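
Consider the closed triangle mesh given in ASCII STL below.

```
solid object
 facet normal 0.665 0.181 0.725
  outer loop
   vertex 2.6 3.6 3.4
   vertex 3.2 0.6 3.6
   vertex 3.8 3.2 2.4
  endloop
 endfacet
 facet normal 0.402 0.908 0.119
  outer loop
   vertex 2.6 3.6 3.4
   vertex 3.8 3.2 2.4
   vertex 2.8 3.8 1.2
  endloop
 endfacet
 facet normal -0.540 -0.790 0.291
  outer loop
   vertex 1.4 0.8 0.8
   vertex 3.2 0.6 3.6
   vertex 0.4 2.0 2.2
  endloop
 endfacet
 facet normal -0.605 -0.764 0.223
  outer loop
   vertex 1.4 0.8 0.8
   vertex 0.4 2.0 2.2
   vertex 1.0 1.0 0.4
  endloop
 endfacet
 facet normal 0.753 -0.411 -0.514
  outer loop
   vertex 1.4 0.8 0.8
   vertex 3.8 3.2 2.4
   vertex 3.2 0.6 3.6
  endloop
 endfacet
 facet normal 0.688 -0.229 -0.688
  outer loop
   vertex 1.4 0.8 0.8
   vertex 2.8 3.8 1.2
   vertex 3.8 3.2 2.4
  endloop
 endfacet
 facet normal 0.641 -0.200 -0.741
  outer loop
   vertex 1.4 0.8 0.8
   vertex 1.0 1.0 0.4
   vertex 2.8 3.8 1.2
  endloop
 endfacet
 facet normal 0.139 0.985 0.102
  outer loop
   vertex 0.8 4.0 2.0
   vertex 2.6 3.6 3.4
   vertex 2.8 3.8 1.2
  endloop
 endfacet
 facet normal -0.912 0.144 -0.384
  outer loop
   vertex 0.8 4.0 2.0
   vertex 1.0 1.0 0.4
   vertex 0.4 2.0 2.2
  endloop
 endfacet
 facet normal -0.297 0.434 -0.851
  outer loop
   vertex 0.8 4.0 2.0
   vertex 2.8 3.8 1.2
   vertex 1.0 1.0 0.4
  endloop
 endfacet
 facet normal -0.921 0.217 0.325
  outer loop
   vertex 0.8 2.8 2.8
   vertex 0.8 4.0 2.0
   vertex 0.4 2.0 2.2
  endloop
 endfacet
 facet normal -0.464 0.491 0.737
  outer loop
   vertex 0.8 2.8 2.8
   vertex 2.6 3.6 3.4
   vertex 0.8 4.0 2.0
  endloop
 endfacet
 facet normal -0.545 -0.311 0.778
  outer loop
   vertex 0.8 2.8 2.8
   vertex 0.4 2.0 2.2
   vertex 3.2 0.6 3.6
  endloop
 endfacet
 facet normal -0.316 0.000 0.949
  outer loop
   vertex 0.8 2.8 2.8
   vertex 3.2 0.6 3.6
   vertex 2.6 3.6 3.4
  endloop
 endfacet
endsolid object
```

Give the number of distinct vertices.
9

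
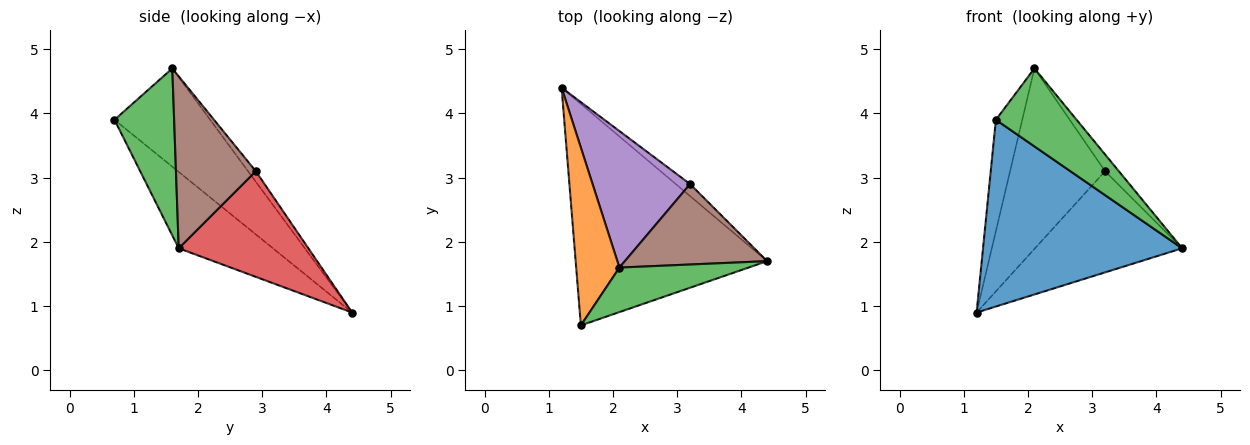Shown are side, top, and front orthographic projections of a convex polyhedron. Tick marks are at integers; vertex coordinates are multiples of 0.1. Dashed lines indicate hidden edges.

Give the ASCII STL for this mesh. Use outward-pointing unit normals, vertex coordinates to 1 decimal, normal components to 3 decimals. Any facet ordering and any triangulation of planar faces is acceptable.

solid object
 facet normal -0.292 -0.617 -0.731
  outer loop
   vertex 1.5 0.7 3.9
   vertex 1.2 4.4 0.9
   vertex 4.4 1.7 1.9
  endloop
 endfacet
 facet normal -0.888 0.245 0.390
  outer loop
   vertex 2.1 1.6 4.7
   vertex 1.2 4.4 0.9
   vertex 1.5 0.7 3.9
  endloop
 endfacet
 facet normal 0.540 -0.731 0.417
  outer loop
   vertex 2.1 1.6 4.7
   vertex 1.5 0.7 3.9
   vertex 4.4 1.7 1.9
  endloop
 endfacet
 facet normal 0.658 0.747 -0.089
  outer loop
   vertex 3.2 2.9 3.1
   vertex 4.4 1.7 1.9
   vertex 1.2 4.4 0.9
  endloop
 endfacet
 facet normal -0.065 0.796 0.602
  outer loop
   vertex 3.2 2.9 3.1
   vertex 1.2 4.4 0.9
   vertex 2.1 1.6 4.7
  endloop
 endfacet
 facet normal 0.764 0.132 0.632
  outer loop
   vertex 3.2 2.9 3.1
   vertex 2.1 1.6 4.7
   vertex 4.4 1.7 1.9
  endloop
 endfacet
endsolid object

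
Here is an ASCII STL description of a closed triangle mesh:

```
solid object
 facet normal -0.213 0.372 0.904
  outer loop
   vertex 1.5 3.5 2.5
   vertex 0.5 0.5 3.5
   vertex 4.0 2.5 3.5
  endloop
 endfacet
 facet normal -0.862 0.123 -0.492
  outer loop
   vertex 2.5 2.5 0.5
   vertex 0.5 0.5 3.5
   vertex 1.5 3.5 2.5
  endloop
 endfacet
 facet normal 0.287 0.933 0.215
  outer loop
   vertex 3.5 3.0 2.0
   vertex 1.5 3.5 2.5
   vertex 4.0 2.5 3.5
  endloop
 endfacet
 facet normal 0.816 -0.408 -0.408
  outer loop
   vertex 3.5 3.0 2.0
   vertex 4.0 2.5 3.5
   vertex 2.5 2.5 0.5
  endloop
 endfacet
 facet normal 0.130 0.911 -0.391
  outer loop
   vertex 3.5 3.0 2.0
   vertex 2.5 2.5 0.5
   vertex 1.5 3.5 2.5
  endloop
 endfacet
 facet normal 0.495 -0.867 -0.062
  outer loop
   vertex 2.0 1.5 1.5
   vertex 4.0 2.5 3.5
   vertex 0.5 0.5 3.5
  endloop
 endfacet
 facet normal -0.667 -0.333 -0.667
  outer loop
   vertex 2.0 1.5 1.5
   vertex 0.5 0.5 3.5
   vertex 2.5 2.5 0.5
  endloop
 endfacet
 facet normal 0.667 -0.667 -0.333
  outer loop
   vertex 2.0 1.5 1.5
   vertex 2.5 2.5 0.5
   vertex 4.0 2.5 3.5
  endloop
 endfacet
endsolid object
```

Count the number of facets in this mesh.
8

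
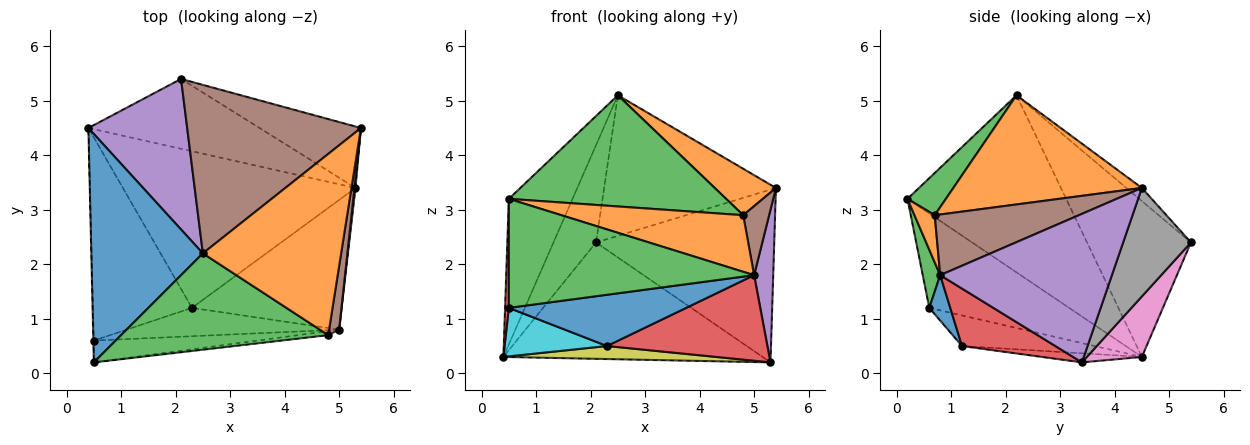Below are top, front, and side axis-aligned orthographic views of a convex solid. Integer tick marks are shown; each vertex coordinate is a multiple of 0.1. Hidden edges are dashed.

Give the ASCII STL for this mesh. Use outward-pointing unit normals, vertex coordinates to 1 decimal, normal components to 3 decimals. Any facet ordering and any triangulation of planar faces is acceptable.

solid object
 facet normal -0.801 0.322 0.505
  outer loop
   vertex 2.5 2.2 5.1
   vertex 0.4 4.5 0.3
   vertex 0.5 0.2 3.2
  endloop
 endfacet
 facet normal 0.607 -0.197 0.769
  outer loop
   vertex 2.5 2.2 5.1
   vertex 4.8 0.7 2.9
   vertex 5.4 4.5 3.4
  endloop
 endfacet
 facet normal 0.132 -0.749 0.649
  outer loop
   vertex 2.5 2.2 5.1
   vertex 0.5 0.2 3.2
   vertex 4.8 0.7 2.9
  endloop
 endfacet
 facet normal -1.000 -0.027 -0.005
  outer loop
   vertex 0.5 0.6 1.2
   vertex 0.5 0.2 3.2
   vertex 0.4 4.5 0.3
  endloop
 endfacet
 facet normal -0.798 0.327 0.506
  outer loop
   vertex 2.1 5.4 2.4
   vertex 0.4 4.5 0.3
   vertex 2.5 2.2 5.1
  endloop
 endfacet
 facet normal -0.058 0.640 0.767
  outer loop
   vertex 2.1 5.4 2.4
   vertex 2.5 2.2 5.1
   vertex 5.4 4.5 3.4
  endloop
 endfacet
 facet normal 0.179 0.843 -0.506
  outer loop
   vertex 2.1 5.4 2.4
   vertex 5.3 3.4 0.2
   vertex 0.4 4.5 0.3
  endloop
 endfacet
 facet normal 0.337 0.887 -0.315
  outer loop
   vertex 2.1 5.4 2.4
   vertex 5.4 4.5 3.4
   vertex 5.3 3.4 0.2
  endloop
 endfacet
 facet normal -0.039 -0.083 -0.996
  outer loop
   vertex 2.3 1.2 0.5
   vertex 0.4 4.5 0.3
   vertex 5.3 3.4 0.2
  endloop
 endfacet
 facet normal -0.288 -0.222 -0.931
  outer loop
   vertex 2.3 1.2 0.5
   vertex 0.5 0.6 1.2
   vertex 0.4 4.5 0.3
  endloop
 endfacet
 facet normal 0.103 -0.870 -0.481
  outer loop
   vertex 5.0 0.8 1.8
   vertex 0.5 0.6 1.2
   vertex 2.3 1.2 0.5
  endloop
 endfacet
 facet normal 0.110 -0.991 -0.070
  outer loop
   vertex 5.0 0.8 1.8
   vertex 4.8 0.7 2.9
   vertex 0.5 0.2 3.2
  endloop
 endfacet
 facet normal 0.070 -0.978 -0.196
  outer loop
   vertex 5.0 0.8 1.8
   vertex 0.5 0.2 3.2
   vertex 0.5 0.6 1.2
  endloop
 endfacet
 facet normal 0.305 -0.524 -0.795
  outer loop
   vertex 5.0 0.8 1.8
   vertex 2.3 1.2 0.5
   vertex 5.3 3.4 0.2
  endloop
 endfacet
 facet normal 0.994 -0.110 0.007
  outer loop
   vertex 5.0 0.8 1.8
   vertex 5.3 3.4 0.2
   vertex 5.4 4.5 3.4
  endloop
 endfacet
 facet normal 0.971 -0.175 0.161
  outer loop
   vertex 5.0 0.8 1.8
   vertex 5.4 4.5 3.4
   vertex 4.8 0.7 2.9
  endloop
 endfacet
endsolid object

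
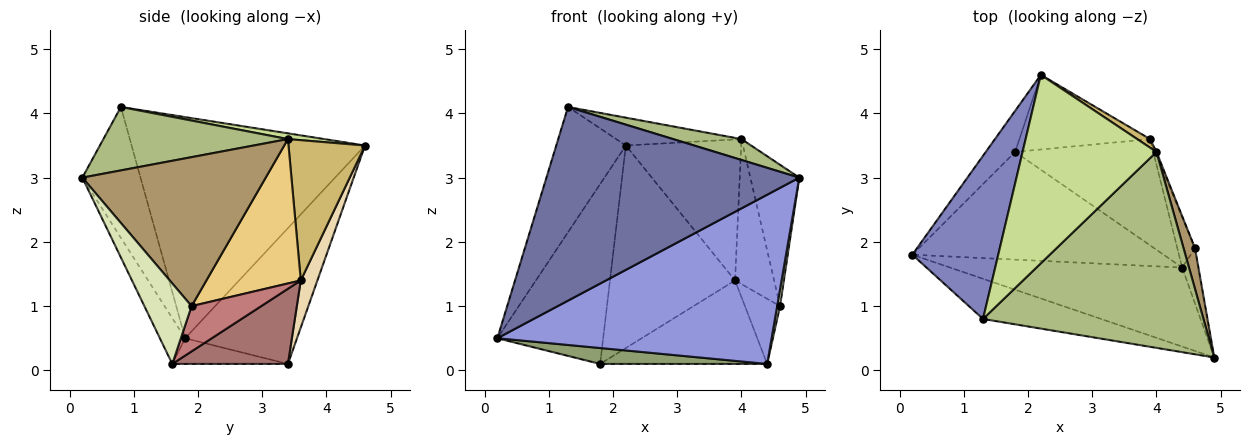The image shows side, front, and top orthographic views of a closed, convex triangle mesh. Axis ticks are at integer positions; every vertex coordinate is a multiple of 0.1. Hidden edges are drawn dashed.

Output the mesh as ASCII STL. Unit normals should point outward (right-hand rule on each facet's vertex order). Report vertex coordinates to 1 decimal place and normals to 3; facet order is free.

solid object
 facet normal -0.220 -0.955 -0.198
  outer loop
   vertex 1.3 0.8 4.1
   vertex 0.2 1.8 0.5
   vertex 4.9 0.2 3.0
  endloop
 endfacet
 facet normal -0.898 0.268 0.349
  outer loop
   vertex 1.3 0.8 4.1
   vertex 2.2 4.6 3.5
   vertex 0.2 1.8 0.5
  endloop
 endfacet
 facet normal -0.083 -0.903 -0.422
  outer loop
   vertex 4.4 1.6 0.1
   vertex 4.9 0.2 3.0
   vertex 0.2 1.8 0.5
  endloop
 endfacet
 facet normal -0.718 0.679 -0.155
  outer loop
   vertex 1.8 3.4 0.1
   vertex 0.2 1.8 0.5
   vertex 2.2 4.6 3.5
  endloop
 endfacet
 facet normal -0.101 -0.145 -0.984
  outer loop
   vertex 1.8 3.4 0.1
   vertex 4.4 1.6 0.1
   vertex 0.2 1.8 0.5
  endloop
 endfacet
 facet normal 0.275 -0.102 0.956
  outer loop
   vertex 4.0 3.4 3.6
   vertex 1.3 0.8 4.1
   vertex 4.9 0.2 3.0
  endloop
 endfacet
 facet normal 0.042 0.146 0.988
  outer loop
   vertex 4.0 3.4 3.6
   vertex 2.2 4.6 3.5
   vertex 1.3 0.8 4.1
  endloop
 endfacet
 facet normal 0.978 -0.060 -0.198
  outer loop
   vertex 4.6 1.9 1.0
   vertex 4.9 0.2 3.0
   vertex 4.4 1.6 0.1
  endloop
 endfacet
 facet normal 0.964 0.257 0.074
  outer loop
   vertex 4.6 1.9 1.0
   vertex 4.0 3.4 3.6
   vertex 4.9 0.2 3.0
  endloop
 endfacet
 facet normal 0.552 0.832 0.051
  outer loop
   vertex 3.9 3.6 1.4
   vertex 2.2 4.6 3.5
   vertex 4.0 3.4 3.6
  endloop
 endfacet
 facet normal 0.924 0.382 -0.007
  outer loop
   vertex 3.9 3.6 1.4
   vertex 4.0 3.4 3.6
   vertex 4.6 1.9 1.0
  endloop
 endfacet
 facet normal 0.124 0.931 -0.343
  outer loop
   vertex 3.9 3.6 1.4
   vertex 1.8 3.4 0.1
   vertex 2.2 4.6 3.5
  endloop
 endfacet
 facet normal 0.393 0.568 -0.723
  outer loop
   vertex 3.9 3.6 1.4
   vertex 4.4 1.6 0.1
   vertex 1.8 3.4 0.1
  endloop
 endfacet
 facet normal 0.843 0.425 -0.329
  outer loop
   vertex 3.9 3.6 1.4
   vertex 4.6 1.9 1.0
   vertex 4.4 1.6 0.1
  endloop
 endfacet
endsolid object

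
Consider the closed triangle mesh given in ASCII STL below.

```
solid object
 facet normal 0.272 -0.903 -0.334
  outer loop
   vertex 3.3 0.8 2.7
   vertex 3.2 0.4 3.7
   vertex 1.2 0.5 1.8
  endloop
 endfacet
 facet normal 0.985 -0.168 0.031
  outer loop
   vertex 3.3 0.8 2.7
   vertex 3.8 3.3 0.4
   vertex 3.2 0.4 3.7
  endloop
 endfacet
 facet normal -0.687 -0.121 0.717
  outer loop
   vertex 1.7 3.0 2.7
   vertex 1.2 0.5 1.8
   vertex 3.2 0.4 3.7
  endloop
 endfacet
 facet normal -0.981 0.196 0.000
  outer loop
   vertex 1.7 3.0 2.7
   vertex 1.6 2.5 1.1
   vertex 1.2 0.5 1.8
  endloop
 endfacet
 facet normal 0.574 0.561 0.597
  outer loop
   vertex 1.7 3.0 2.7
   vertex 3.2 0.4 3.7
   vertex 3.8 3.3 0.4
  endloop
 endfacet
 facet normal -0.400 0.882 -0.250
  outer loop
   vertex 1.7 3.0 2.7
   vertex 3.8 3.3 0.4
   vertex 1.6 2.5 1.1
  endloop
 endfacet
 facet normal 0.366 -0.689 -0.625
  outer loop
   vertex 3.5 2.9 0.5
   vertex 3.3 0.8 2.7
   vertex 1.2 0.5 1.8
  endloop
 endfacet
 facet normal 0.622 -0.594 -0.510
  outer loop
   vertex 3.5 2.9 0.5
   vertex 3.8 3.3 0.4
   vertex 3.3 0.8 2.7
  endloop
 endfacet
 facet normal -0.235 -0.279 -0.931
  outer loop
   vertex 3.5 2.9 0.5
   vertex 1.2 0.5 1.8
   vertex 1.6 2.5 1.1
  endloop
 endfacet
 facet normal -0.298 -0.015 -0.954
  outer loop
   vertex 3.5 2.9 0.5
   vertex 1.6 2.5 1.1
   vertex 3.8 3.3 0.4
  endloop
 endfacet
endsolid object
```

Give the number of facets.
10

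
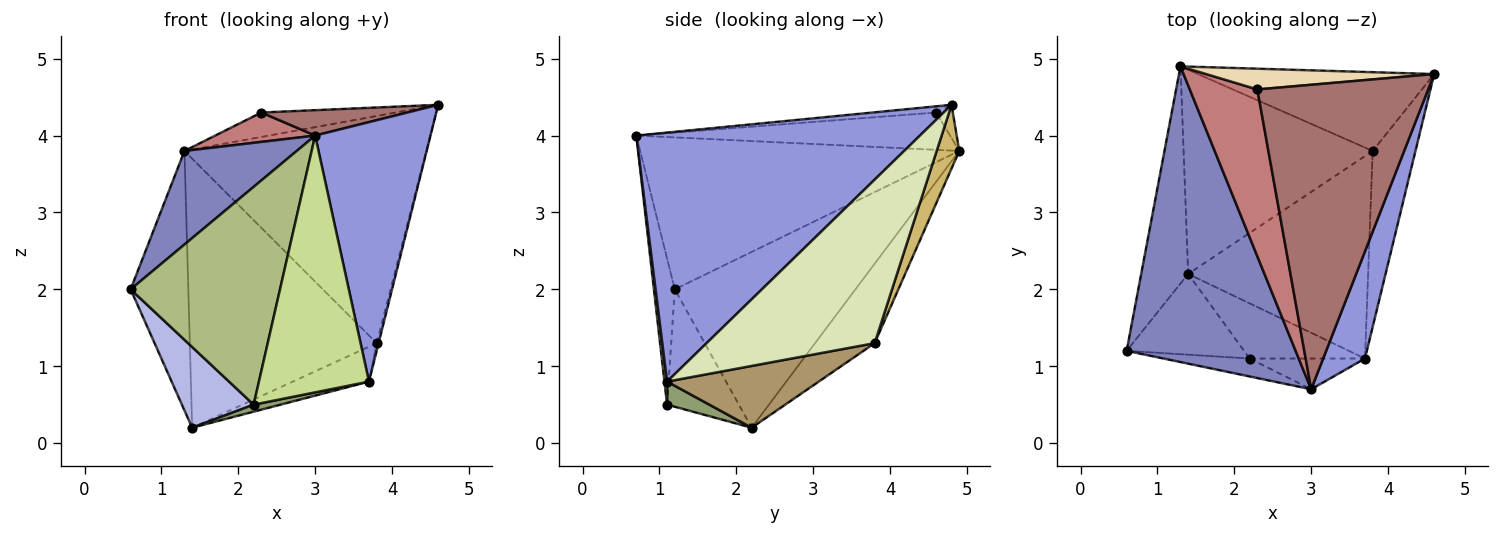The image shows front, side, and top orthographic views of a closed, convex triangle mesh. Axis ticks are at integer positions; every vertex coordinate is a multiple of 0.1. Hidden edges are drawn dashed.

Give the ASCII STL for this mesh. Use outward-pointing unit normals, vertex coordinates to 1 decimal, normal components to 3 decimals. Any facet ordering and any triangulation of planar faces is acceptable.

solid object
 facet normal -0.923 0.295 -0.247
  outer loop
   vertex 1.4 2.2 0.2
   vertex 0.6 1.2 2.0
   vertex 1.3 4.9 3.8
  endloop
 endfacet
 facet normal -0.651 -0.229 0.724
  outer loop
   vertex 3.0 0.7 4.0
   vertex 1.3 4.9 3.8
   vertex 0.6 1.2 2.0
  endloop
 endfacet
 facet normal 0.915 -0.372 0.154
  outer loop
   vertex 3.0 0.7 4.0
   vertex 3.7 1.1 0.8
   vertex 4.6 4.8 4.4
  endloop
 endfacet
 facet normal -0.577 -0.577 -0.577
  outer loop
   vertex 2.2 1.1 0.5
   vertex 0.6 1.2 2.0
   vertex 1.4 2.2 0.2
  endloop
 endfacet
 facet normal 0.195 -0.124 -0.973
  outer loop
   vertex 2.2 1.1 0.5
   vertex 1.4 2.2 0.2
   vertex 3.7 1.1 0.8
  endloop
 endfacet
 facet normal -0.138 -0.987 -0.081
  outer loop
   vertex 2.2 1.1 0.5
   vertex 3.0 0.7 4.0
   vertex 0.6 1.2 2.0
  endloop
 endfacet
 facet normal 0.024 -0.993 -0.119
  outer loop
   vertex 2.2 1.1 0.5
   vertex 3.7 1.1 0.8
   vertex 3.0 0.7 4.0
  endloop
 endfacet
 facet normal 0.967 0.011 -0.253
  outer loop
   vertex 3.8 3.8 1.3
   vertex 4.6 4.8 4.4
   vertex 3.7 1.1 0.8
  endloop
 endfacet
 facet normal 0.321 0.161 -0.933
  outer loop
   vertex 3.8 3.8 1.3
   vertex 3.7 1.1 0.8
   vertex 1.4 2.2 0.2
  endloop
 endfacet
 facet normal 0.088 0.941 -0.326
  outer loop
   vertex 3.8 3.8 1.3
   vertex 1.3 4.9 3.8
   vertex 4.6 4.8 4.4
  endloop
 endfacet
 facet normal -0.246 0.772 -0.586
  outer loop
   vertex 3.8 3.8 1.3
   vertex 1.4 2.2 0.2
   vertex 1.3 4.9 3.8
  endloop
 endfacet
 facet normal -0.094 0.759 0.644
  outer loop
   vertex 2.3 4.6 4.3
   vertex 4.6 4.8 4.4
   vertex 1.3 4.9 3.8
  endloop
 endfacet
 facet normal -0.036 -0.083 0.996
  outer loop
   vertex 2.3 4.6 4.3
   vertex 3.0 0.7 4.0
   vertex 4.6 4.8 4.4
  endloop
 endfacet
 facet normal -0.478 -0.152 0.865
  outer loop
   vertex 2.3 4.6 4.3
   vertex 1.3 4.9 3.8
   vertex 3.0 0.7 4.0
  endloop
 endfacet
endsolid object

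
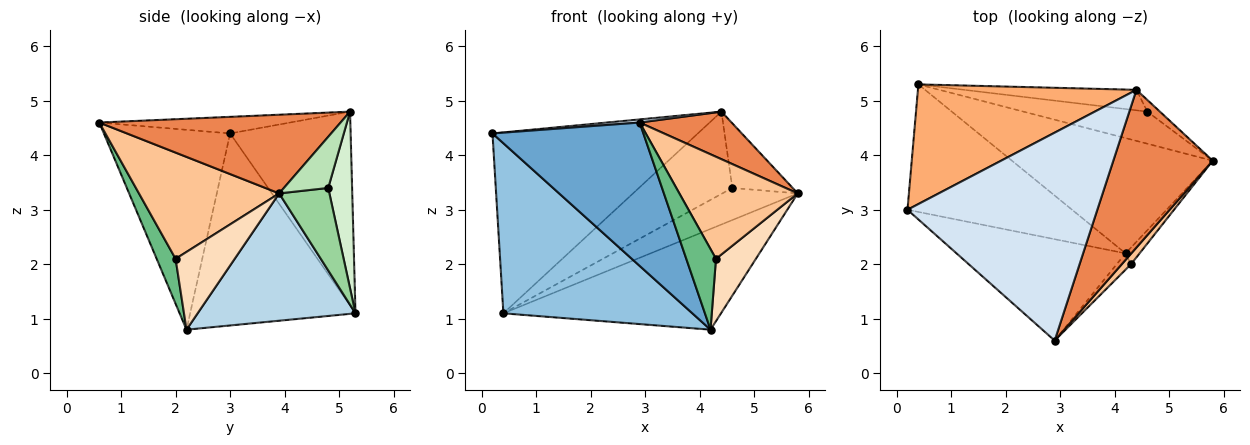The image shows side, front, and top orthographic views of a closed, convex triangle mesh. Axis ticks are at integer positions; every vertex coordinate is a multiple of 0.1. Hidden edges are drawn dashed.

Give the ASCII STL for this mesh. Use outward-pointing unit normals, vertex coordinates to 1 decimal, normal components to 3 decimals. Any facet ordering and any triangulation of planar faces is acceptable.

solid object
 facet normal -0.564 -0.674 -0.477
  outer loop
   vertex 4.2 2.2 0.8
   vertex 2.9 0.6 4.6
   vertex 0.2 3.0 4.4
  endloop
 endfacet
 facet normal -0.573 -0.655 -0.492
  outer loop
   vertex 0.4 5.3 1.1
   vertex 4.2 2.2 0.8
   vertex 0.2 3.0 4.4
  endloop
 endfacet
 facet normal 0.431 0.594 -0.680
  outer loop
   vertex 0.4 5.3 1.1
   vertex 5.8 3.9 3.3
   vertex 4.2 2.2 0.8
  endloop
 endfacet
 facet normal -0.087 -0.015 0.996
  outer loop
   vertex 4.4 5.2 4.8
   vertex 0.2 3.0 4.4
   vertex 2.9 0.6 4.6
  endloop
 endfacet
 facet normal 0.604 -0.230 0.763
  outer loop
   vertex 4.4 5.2 4.8
   vertex 2.9 0.6 4.6
   vertex 5.8 3.9 3.3
  endloop
 endfacet
 facet normal -0.440 0.749 0.495
  outer loop
   vertex 4.4 5.2 4.8
   vertex 0.4 5.3 1.1
   vertex 0.2 3.0 4.4
  endloop
 endfacet
 facet normal 0.762 -0.644 0.066
  outer loop
   vertex 4.3 2.0 2.1
   vertex 5.8 3.9 3.3
   vertex 2.9 0.6 4.6
  endloop
 endfacet
 facet normal 0.820 -0.553 -0.148
  outer loop
   vertex 4.3 2.0 2.1
   vertex 4.2 2.2 0.8
   vertex 5.8 3.9 3.3
  endloop
 endfacet
 facet normal 0.530 -0.831 -0.169
  outer loop
   vertex 4.3 2.0 2.1
   vertex 2.9 0.6 4.6
   vertex 4.2 2.2 0.8
  endloop
 endfacet
 facet normal 0.426 0.640 -0.640
  outer loop
   vertex 4.6 4.8 3.4
   vertex 5.8 3.9 3.3
   vertex 0.4 5.3 1.1
  endloop
 endfacet
 facet normal 0.586 0.797 -0.144
  outer loop
   vertex 4.6 4.8 3.4
   vertex 4.4 5.2 4.8
   vertex 5.8 3.9 3.3
  endloop
 endfacet
 facet normal 0.241 0.942 -0.235
  outer loop
   vertex 4.6 4.8 3.4
   vertex 0.4 5.3 1.1
   vertex 4.4 5.2 4.8
  endloop
 endfacet
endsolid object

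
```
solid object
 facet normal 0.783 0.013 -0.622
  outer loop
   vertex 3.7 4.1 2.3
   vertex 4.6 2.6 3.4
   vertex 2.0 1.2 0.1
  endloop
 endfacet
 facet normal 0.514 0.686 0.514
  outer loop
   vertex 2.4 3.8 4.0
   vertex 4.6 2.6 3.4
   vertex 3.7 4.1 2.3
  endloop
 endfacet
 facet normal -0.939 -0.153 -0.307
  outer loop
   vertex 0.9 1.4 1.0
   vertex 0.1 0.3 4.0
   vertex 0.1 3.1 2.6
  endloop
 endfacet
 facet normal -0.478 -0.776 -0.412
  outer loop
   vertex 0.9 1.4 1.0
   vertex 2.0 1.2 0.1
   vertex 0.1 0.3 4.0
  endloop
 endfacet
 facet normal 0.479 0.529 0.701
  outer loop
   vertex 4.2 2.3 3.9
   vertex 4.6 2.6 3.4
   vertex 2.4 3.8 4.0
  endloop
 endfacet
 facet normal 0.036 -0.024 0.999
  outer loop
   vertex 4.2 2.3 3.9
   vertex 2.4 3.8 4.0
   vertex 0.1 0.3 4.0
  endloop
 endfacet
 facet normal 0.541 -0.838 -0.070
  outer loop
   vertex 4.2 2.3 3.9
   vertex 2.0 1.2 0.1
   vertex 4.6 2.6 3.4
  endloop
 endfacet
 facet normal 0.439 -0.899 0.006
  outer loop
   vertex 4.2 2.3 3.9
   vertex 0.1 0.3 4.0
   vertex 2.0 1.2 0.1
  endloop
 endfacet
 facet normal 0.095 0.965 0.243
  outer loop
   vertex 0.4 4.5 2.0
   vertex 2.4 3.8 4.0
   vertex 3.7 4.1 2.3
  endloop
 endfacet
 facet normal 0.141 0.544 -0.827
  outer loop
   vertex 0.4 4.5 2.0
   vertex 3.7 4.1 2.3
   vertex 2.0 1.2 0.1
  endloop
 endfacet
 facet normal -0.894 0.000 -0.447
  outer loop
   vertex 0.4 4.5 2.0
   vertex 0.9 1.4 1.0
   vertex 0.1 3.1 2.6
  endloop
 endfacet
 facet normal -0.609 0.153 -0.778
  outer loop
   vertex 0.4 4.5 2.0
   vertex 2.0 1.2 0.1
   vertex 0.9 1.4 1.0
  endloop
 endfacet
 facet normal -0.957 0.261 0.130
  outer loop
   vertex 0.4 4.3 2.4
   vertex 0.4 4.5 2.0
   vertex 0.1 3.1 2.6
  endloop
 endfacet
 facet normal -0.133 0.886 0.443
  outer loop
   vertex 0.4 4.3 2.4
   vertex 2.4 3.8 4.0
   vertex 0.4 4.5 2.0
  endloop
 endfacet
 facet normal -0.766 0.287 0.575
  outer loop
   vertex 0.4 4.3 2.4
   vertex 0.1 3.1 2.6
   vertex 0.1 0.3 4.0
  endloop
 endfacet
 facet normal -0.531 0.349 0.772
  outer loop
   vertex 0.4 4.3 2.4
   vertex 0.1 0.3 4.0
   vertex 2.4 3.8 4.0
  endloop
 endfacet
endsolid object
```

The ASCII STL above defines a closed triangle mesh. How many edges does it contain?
24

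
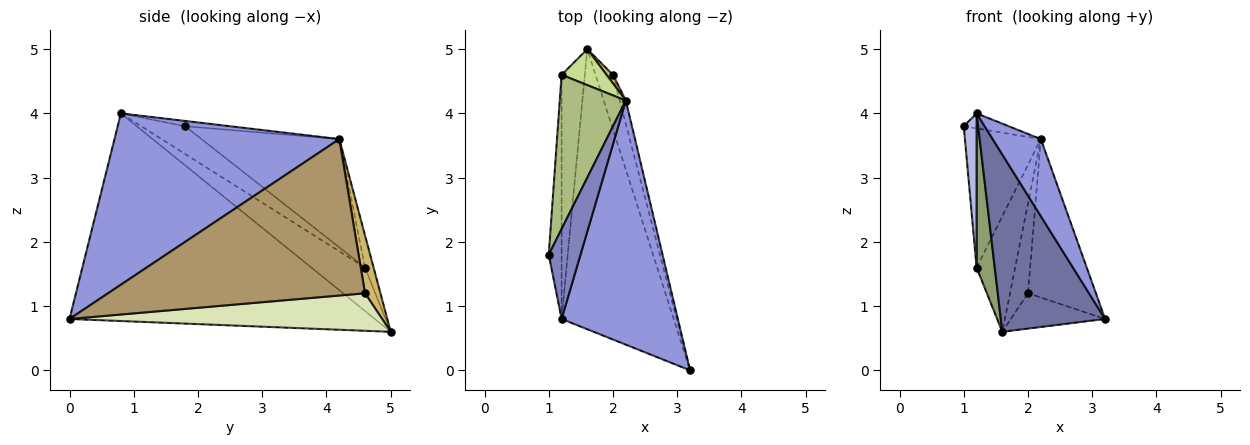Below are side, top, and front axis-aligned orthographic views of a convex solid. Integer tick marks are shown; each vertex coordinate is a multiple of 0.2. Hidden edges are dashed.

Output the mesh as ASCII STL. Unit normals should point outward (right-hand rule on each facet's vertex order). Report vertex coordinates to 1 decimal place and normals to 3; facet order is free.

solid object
 facet normal -0.843 -0.288 -0.455
  outer loop
   vertex 1.2 0.8 4.0
   vertex 1.6 5.0 0.6
   vertex 3.2 0.0 0.8
  endloop
 endfacet
 facet normal -0.162 0.162 0.973
  outer loop
   vertex 2.2 4.2 3.6
   vertex 1.0 1.8 3.8
   vertex 1.2 0.8 4.0
  endloop
 endfacet
 facet normal 0.815 -0.175 0.553
  outer loop
   vertex 2.2 4.2 3.6
   vertex 1.2 0.8 4.0
   vertex 3.2 0.0 0.8
  endloop
 endfacet
 facet normal -0.877 -0.257 -0.406
  outer loop
   vertex 1.2 4.6 1.6
   vertex 1.2 0.8 4.0
   vertex 1.0 1.8 3.8
  endloop
 endfacet
 facet normal -0.845 -0.286 -0.452
  outer loop
   vertex 1.2 4.6 1.6
   vertex 1.6 5.0 0.6
   vertex 1.2 0.8 4.0
  endloop
 endfacet
 facet normal -0.772 0.426 0.471
  outer loop
   vertex 1.2 4.6 1.6
   vertex 1.0 1.8 3.8
   vertex 2.2 4.2 3.6
  endloop
 endfacet
 facet normal -0.208 0.934 0.291
  outer loop
   vertex 1.2 4.6 1.6
   vertex 2.2 4.2 3.6
   vertex 1.6 5.0 0.6
  endloop
 endfacet
 facet normal 0.874 0.264 -0.407
  outer loop
   vertex 2.0 4.6 1.2
   vertex 3.2 0.0 0.8
   vertex 1.6 5.0 0.6
  endloop
 endfacet
 facet normal 0.966 0.255 -0.038
  outer loop
   vertex 2.0 4.6 1.2
   vertex 2.2 4.2 3.6
   vertex 3.2 0.0 0.8
  endloop
 endfacet
 facet normal 0.649 0.757 0.072
  outer loop
   vertex 2.0 4.6 1.2
   vertex 1.6 5.0 0.6
   vertex 2.2 4.2 3.6
  endloop
 endfacet
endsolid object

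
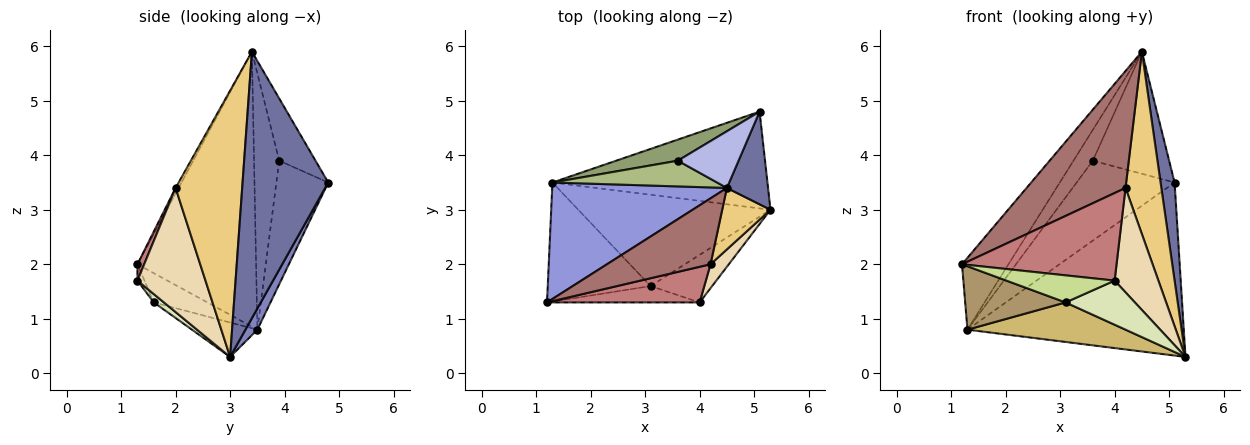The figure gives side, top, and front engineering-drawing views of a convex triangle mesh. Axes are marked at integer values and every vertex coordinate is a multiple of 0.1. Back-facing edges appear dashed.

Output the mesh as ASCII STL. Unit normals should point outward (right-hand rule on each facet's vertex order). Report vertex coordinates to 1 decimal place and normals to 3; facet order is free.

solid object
 facet normal 0.976 -0.160 0.151
  outer loop
   vertex 4.5 3.4 5.9
   vertex 5.3 3.0 0.3
   vertex 5.1 4.8 3.5
  endloop
 endfacet
 facet normal 0.048 0.872 -0.487
  outer loop
   vertex 1.3 3.5 0.8
   vertex 5.1 4.8 3.5
   vertex 5.3 3.0 0.3
  endloop
 endfacet
 facet normal -0.801 0.314 0.509
  outer loop
   vertex 1.3 3.5 0.8
   vertex 1.2 1.3 2.0
   vertex 4.5 3.4 5.9
  endloop
 endfacet
 facet normal -0.397 0.833 0.387
  outer loop
   vertex 3.6 3.9 3.9
   vertex 4.5 3.4 5.9
   vertex 5.1 4.8 3.5
  endloop
 endfacet
 facet normal -0.456 0.861 0.227
  outer loop
   vertex 3.6 3.9 3.9
   vertex 5.1 4.8 3.5
   vertex 1.3 3.5 0.8
  endloop
 endfacet
 facet normal -0.706 0.544 0.454
  outer loop
   vertex 3.6 3.9 3.9
   vertex 1.3 3.5 0.8
   vertex 4.5 3.4 5.9
  endloop
 endfacet
 facet normal -0.055 -0.855 -0.516
  outer loop
   vertex 3.1 1.6 1.3
   vertex 4.0 1.3 1.7
   vertex 1.2 1.3 2.0
  endloop
 endfacet
 facet normal 0.099 -0.677 -0.730
  outer loop
   vertex 3.1 1.6 1.3
   vertex 5.3 3.0 0.3
   vertex 4.0 1.3 1.7
  endloop
 endfacet
 facet normal -0.243 -0.456 -0.856
  outer loop
   vertex 3.1 1.6 1.3
   vertex 1.2 1.3 2.0
   vertex 1.3 3.5 0.8
  endloop
 endfacet
 facet normal -0.162 -0.392 -0.906
  outer loop
   vertex 3.1 1.6 1.3
   vertex 1.3 3.5 0.8
   vertex 5.3 3.0 0.3
  endloop
 endfacet
 facet normal 0.870 -0.468 0.158
  outer loop
   vertex 4.2 2.0 3.4
   vertex 5.3 3.0 0.3
   vertex 4.5 3.4 5.9
  endloop
 endfacet
 facet normal 0.835 -0.537 0.123
  outer loop
   vertex 4.2 2.0 3.4
   vertex 4.0 1.3 1.7
   vertex 5.3 3.0 0.3
  endloop
 endfacet
 facet normal -0.026 -0.871 0.491
  outer loop
   vertex 4.2 2.0 3.4
   vertex 4.5 3.4 5.9
   vertex 1.2 1.3 2.0
  endloop
 endfacet
 facet normal 0.040 -0.926 0.376
  outer loop
   vertex 4.2 2.0 3.4
   vertex 1.2 1.3 2.0
   vertex 4.0 1.3 1.7
  endloop
 endfacet
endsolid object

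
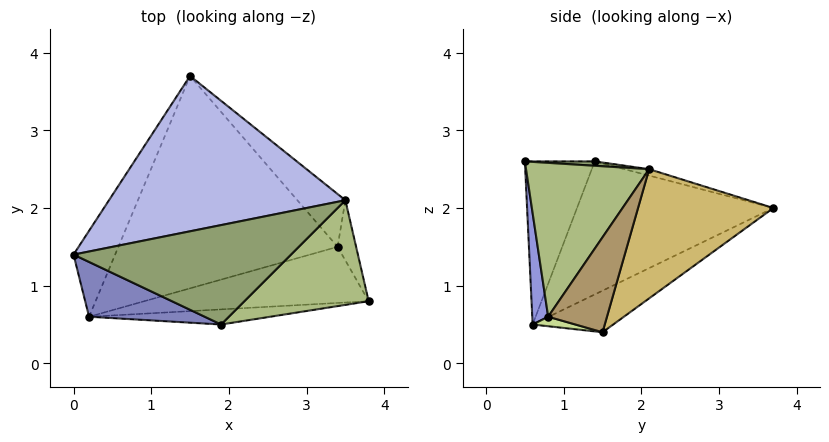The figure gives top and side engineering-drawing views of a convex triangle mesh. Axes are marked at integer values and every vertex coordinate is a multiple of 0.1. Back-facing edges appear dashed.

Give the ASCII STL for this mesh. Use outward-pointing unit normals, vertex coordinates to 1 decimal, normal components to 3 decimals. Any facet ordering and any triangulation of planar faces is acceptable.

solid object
 facet normal -0.838 0.478 -0.262
  outer loop
   vertex 0.2 0.6 0.5
   vertex 0.0 1.4 2.6
   vertex 1.5 3.7 2.0
  endloop
 endfacet
 facet normal -0.410 -0.865 0.290
  outer loop
   vertex 0.2 0.6 0.5
   vertex 1.9 0.5 2.6
   vertex 0.0 1.4 2.6
  endloop
 endfacet
 facet normal 0.058 -0.994 -0.094
  outer loop
   vertex 0.2 0.6 0.5
   vertex 3.8 0.8 0.6
   vertex 1.9 0.5 2.6
  endloop
 endfacet
 facet normal -0.026 0.268 0.963
  outer loop
   vertex 3.5 2.1 2.5
   vertex 1.5 3.7 2.0
   vertex 0.0 1.4 2.6
  endloop
 endfacet
 facet normal 0.020 0.042 0.999
  outer loop
   vertex 3.5 2.1 2.5
   vertex 0.0 1.4 2.6
   vertex 1.9 0.5 2.6
  endloop
 endfacet
 facet normal 0.626 -0.594 0.505
  outer loop
   vertex 3.5 2.1 2.5
   vertex 1.9 0.5 2.6
   vertex 3.8 0.8 0.6
  endloop
 endfacet
 facet normal 0.041 -0.253 -0.967
  outer loop
   vertex 3.4 1.5 0.4
   vertex 3.8 0.8 0.6
   vertex 0.2 0.6 0.5
  endloop
 endfacet
 facet normal -0.163 0.484 -0.860
  outer loop
   vertex 3.4 1.5 0.4
   vertex 0.2 0.6 0.5
   vertex 1.5 3.7 2.0
  endloop
 endfacet
 facet normal 0.876 0.452 -0.171
  outer loop
   vertex 3.4 1.5 0.4
   vertex 3.5 2.1 2.5
   vertex 3.8 0.8 0.6
  endloop
 endfacet
 facet normal 0.642 0.728 -0.239
  outer loop
   vertex 3.4 1.5 0.4
   vertex 1.5 3.7 2.0
   vertex 3.5 2.1 2.5
  endloop
 endfacet
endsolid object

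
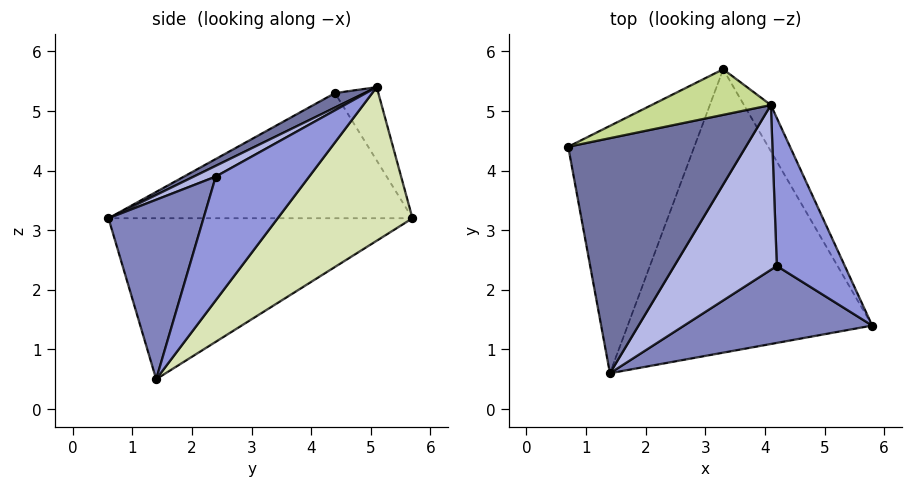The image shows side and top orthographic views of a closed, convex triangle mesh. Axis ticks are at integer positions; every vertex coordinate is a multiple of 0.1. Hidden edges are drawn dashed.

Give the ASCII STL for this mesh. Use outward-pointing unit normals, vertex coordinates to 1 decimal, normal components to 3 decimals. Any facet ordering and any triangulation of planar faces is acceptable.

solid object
 facet normal 0.071 -0.472 0.879
  outer loop
   vertex 4.1 5.1 5.4
   vertex 0.7 4.4 5.3
   vertex 1.4 0.6 3.2
  endloop
 endfacet
 facet normal 0.410 -0.805 0.430
  outer loop
   vertex 4.2 2.4 3.9
   vertex 1.4 0.6 3.2
   vertex 5.8 1.4 0.5
  endloop
 endfacet
 facet normal 0.853 -0.229 0.469
  outer loop
   vertex 4.2 2.4 3.9
   vertex 5.8 1.4 0.5
   vertex 4.1 5.1 5.4
  endloop
 endfacet
 facet normal 0.091 -0.481 0.872
  outer loop
   vertex 4.2 2.4 3.9
   vertex 4.1 5.1 5.4
   vertex 1.4 0.6 3.2
  endloop
 endfacet
 facet normal -0.681 0.254 -0.686
  outer loop
   vertex 3.3 5.7 3.2
   vertex 1.4 0.6 3.2
   vertex 0.7 4.4 5.3
  endloop
 endfacet
 facet normal -0.539 0.201 -0.818
  outer loop
   vertex 3.3 5.7 3.2
   vertex 5.8 1.4 0.5
   vertex 1.4 0.6 3.2
  endloop
 endfacet
 facet normal -0.200 0.924 0.325
  outer loop
   vertex 3.3 5.7 3.2
   vertex 0.7 4.4 5.3
   vertex 4.1 5.1 5.4
  endloop
 endfacet
 facet normal 0.814 0.563 -0.143
  outer loop
   vertex 3.3 5.7 3.2
   vertex 4.1 5.1 5.4
   vertex 5.8 1.4 0.5
  endloop
 endfacet
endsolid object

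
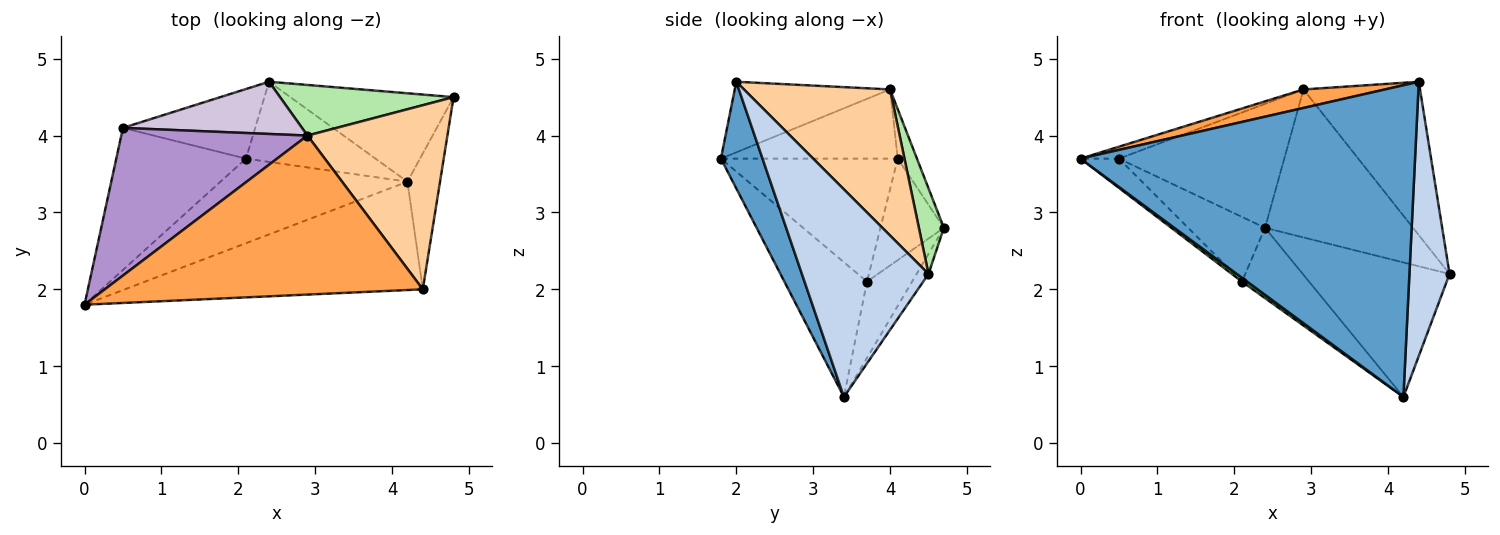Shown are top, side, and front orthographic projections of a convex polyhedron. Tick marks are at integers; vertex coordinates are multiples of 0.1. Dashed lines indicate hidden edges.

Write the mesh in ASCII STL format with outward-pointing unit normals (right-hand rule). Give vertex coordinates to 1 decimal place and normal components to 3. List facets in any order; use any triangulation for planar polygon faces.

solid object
 facet normal 0.117 -0.938 -0.326
  outer loop
   vertex 4.2 3.4 0.6
   vertex 4.4 2.0 4.7
   vertex 0.0 1.8 3.7
  endloop
 endfacet
 facet normal 0.943 -0.299 -0.148
  outer loop
   vertex 4.2 3.4 0.6
   vertex 4.8 4.5 2.2
   vertex 4.4 2.0 4.7
  endloop
 endfacet
 facet normal -0.215 -0.113 0.970
  outer loop
   vertex 2.9 4.0 4.6
   vertex 0.0 1.8 3.7
   vertex 4.4 2.0 4.7
  endloop
 endfacet
 facet normal 0.626 0.499 0.599
  outer loop
   vertex 2.9 4.0 4.6
   vertex 4.4 2.0 4.7
   vertex 4.8 4.5 2.2
  endloop
 endfacet
 facet normal -0.584 -0.037 -0.811
  outer loop
   vertex 2.1 3.7 2.1
   vertex 4.2 3.4 0.6
   vertex 0.0 1.8 3.7
  endloop
 endfacet
 facet normal 0.158 0.934 0.320
  outer loop
   vertex 2.4 4.7 2.8
   vertex 2.9 4.0 4.6
   vertex 4.8 4.5 2.2
  endloop
 endfacet
 facet normal -0.067 0.834 -0.548
  outer loop
   vertex 2.4 4.7 2.8
   vertex 4.8 4.5 2.2
   vertex 4.2 3.4 0.6
  endloop
 endfacet
 facet normal -0.405 0.603 -0.688
  outer loop
   vertex 2.4 4.7 2.8
   vertex 4.2 3.4 0.6
   vertex 2.1 3.7 2.1
  endloop
 endfacet
 facet normal -0.347 0.076 0.935
  outer loop
   vertex 0.5 4.1 3.7
   vertex 0.0 1.8 3.7
   vertex 2.9 4.0 4.6
  endloop
 endfacet
 facet normal -0.107 0.916 0.386
  outer loop
   vertex 0.5 4.1 3.7
   vertex 2.9 4.0 4.6
   vertex 2.4 4.7 2.8
  endloop
 endfacet
 facet normal -0.681 0.148 -0.718
  outer loop
   vertex 0.5 4.1 3.7
   vertex 2.1 3.7 2.1
   vertex 0.0 1.8 3.7
  endloop
 endfacet
 facet normal -0.490 0.594 -0.638
  outer loop
   vertex 0.5 4.1 3.7
   vertex 2.4 4.7 2.8
   vertex 2.1 3.7 2.1
  endloop
 endfacet
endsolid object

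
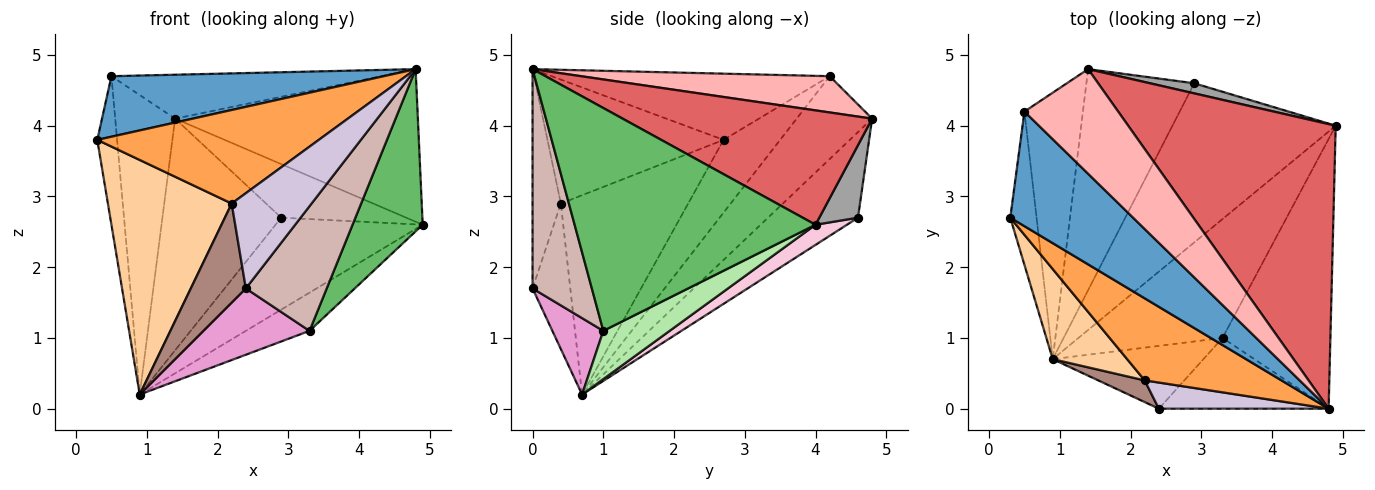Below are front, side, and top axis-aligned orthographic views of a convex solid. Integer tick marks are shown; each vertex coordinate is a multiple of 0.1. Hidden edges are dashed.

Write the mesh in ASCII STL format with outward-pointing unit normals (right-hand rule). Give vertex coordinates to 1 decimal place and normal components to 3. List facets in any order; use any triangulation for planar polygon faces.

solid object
 facet normal -0.430 -0.422 0.798
  outer loop
   vertex 0.5 4.2 4.7
   vertex 0.3 2.7 3.8
   vertex 4.8 0.0 4.8
  endloop
 endfacet
 facet normal -0.893 0.313 -0.323
  outer loop
   vertex 0.5 4.2 4.7
   vertex 0.9 0.7 0.2
   vertex 0.3 2.7 3.8
  endloop
 endfacet
 facet normal -0.513 -0.645 0.566
  outer loop
   vertex 2.2 0.4 2.9
   vertex 4.8 0.0 4.8
   vertex 0.3 2.7 3.8
  endloop
 endfacet
 facet normal -0.693 -0.673 0.259
  outer loop
   vertex 2.2 0.4 2.9
   vertex 0.3 2.7 3.8
   vertex 0.9 0.7 0.2
  endloop
 endfacet
 facet normal 0.871 -0.254 -0.422
  outer loop
   vertex 3.3 1.0 1.1
   vertex 4.9 4.0 2.6
   vertex 4.8 0.0 4.8
  endloop
 endfacet
 facet normal 0.304 0.292 -0.907
  outer loop
   vertex 3.3 1.0 1.1
   vertex 0.9 0.7 0.2
   vertex 4.9 4.0 2.6
  endloop
 endfacet
 facet normal 0.437 0.425 0.793
  outer loop
   vertex 1.4 4.8 4.1
   vertex 4.8 0.0 4.8
   vertex 4.9 4.0 2.6
  endloop
 endfacet
 facet normal 0.336 0.365 0.868
  outer loop
   vertex 1.4 4.8 4.1
   vertex 0.5 4.2 4.7
   vertex 4.8 0.0 4.8
  endloop
 endfacet
 facet normal -0.685 0.544 -0.484
  outer loop
   vertex 1.4 4.8 4.1
   vertex 0.9 0.7 0.2
   vertex 0.5 4.2 4.7
  endloop
 endfacet
 facet normal -0.323 -0.913 0.250
  outer loop
   vertex 2.4 0.0 1.7
   vertex 4.8 0.0 4.8
   vertex 2.2 0.4 2.9
  endloop
 endfacet
 facet normal -0.557 -0.812 0.178
  outer loop
   vertex 2.4 0.0 1.7
   vertex 2.2 0.4 2.9
   vertex 0.9 0.7 0.2
  endloop
 endfacet
 facet normal 0.538 -0.733 -0.416
  outer loop
   vertex 2.4 0.0 1.7
   vertex 3.3 1.0 1.1
   vertex 4.8 0.0 4.8
  endloop
 endfacet
 facet normal 0.329 -0.686 -0.649
  outer loop
   vertex 2.4 0.0 1.7
   vertex 0.9 0.7 0.2
   vertex 3.3 1.0 1.1
  endloop
 endfacet
 facet normal 0.106 0.497 -0.861
  outer loop
   vertex 2.9 4.6 2.7
   vertex 4.9 4.0 2.6
   vertex 0.9 0.7 0.2
  endloop
 endfacet
 facet normal 0.291 0.940 0.177
  outer loop
   vertex 2.9 4.6 2.7
   vertex 1.4 4.8 4.1
   vertex 4.9 4.0 2.6
  endloop
 endfacet
 facet normal -0.480 0.634 -0.605
  outer loop
   vertex 2.9 4.6 2.7
   vertex 0.9 0.7 0.2
   vertex 1.4 4.8 4.1
  endloop
 endfacet
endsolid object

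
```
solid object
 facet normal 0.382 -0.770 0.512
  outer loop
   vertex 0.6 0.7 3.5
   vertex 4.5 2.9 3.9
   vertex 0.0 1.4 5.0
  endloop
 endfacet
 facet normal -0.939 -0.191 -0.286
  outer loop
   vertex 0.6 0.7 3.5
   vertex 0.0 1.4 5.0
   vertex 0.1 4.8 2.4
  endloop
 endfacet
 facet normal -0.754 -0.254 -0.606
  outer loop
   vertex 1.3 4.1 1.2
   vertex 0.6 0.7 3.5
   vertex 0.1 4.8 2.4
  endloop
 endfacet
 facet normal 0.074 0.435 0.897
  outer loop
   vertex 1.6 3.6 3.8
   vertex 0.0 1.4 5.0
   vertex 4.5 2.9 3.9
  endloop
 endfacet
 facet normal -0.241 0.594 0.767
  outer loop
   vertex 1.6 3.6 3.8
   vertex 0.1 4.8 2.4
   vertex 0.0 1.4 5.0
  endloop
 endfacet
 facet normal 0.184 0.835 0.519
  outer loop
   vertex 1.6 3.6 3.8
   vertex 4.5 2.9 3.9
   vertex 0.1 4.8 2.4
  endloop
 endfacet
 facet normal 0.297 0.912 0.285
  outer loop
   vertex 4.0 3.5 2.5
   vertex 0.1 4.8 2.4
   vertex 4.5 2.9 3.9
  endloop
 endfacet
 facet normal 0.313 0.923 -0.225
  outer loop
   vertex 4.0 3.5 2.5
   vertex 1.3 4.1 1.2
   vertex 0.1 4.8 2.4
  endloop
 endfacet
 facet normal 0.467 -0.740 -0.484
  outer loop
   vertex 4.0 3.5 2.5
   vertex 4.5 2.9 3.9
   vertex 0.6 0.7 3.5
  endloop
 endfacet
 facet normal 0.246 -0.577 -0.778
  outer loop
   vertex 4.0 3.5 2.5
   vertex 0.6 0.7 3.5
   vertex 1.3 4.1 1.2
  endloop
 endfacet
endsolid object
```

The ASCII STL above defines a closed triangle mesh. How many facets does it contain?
10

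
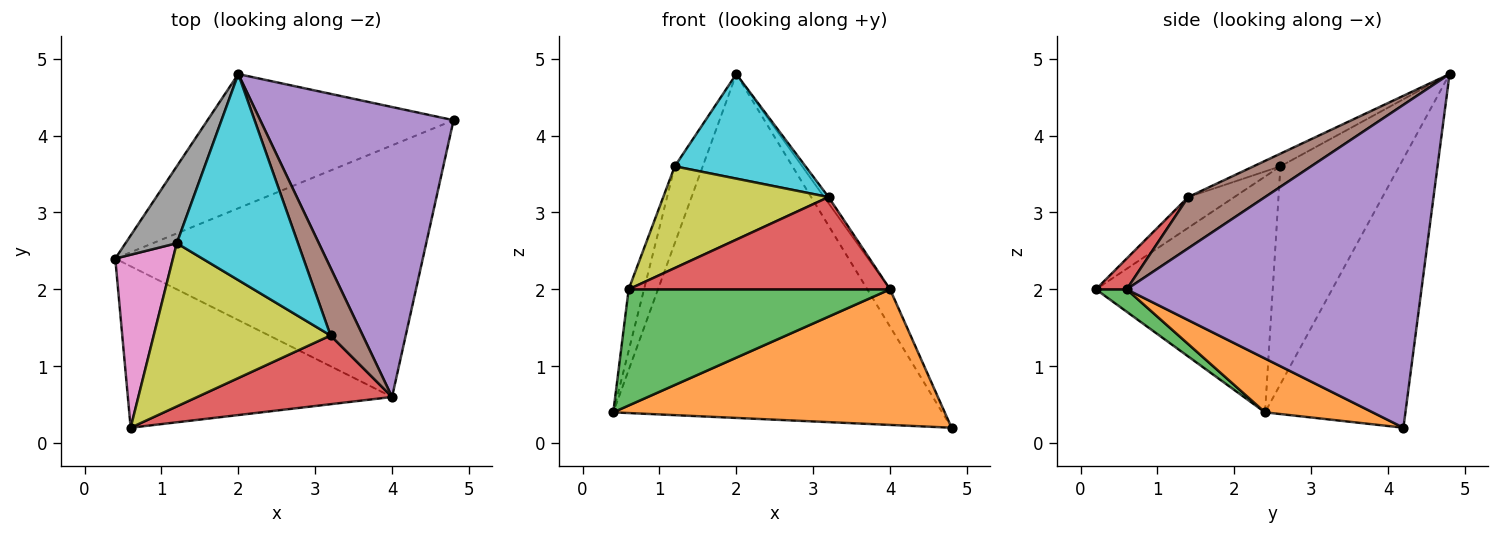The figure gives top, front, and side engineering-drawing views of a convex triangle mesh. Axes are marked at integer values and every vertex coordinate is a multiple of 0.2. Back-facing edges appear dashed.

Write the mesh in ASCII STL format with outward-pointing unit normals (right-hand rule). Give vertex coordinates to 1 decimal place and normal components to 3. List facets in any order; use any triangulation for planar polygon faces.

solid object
 facet normal -0.369 0.866 -0.338
  outer loop
   vertex 2.0 4.8 4.8
   vertex 4.8 4.2 0.2
   vertex 0.4 2.4 0.4
  endloop
 endfacet
 facet normal 0.152 -0.469 -0.870
  outer loop
   vertex 4.0 0.6 2.0
   vertex 0.4 2.4 0.4
   vertex 4.8 4.2 0.2
  endloop
 endfacet
 facet normal 0.069 -0.583 -0.810
  outer loop
   vertex 4.0 0.6 2.0
   vertex 0.6 0.2 2.0
   vertex 0.4 2.4 0.4
  endloop
 endfacet
 facet normal 0.094 -0.798 0.595
  outer loop
   vertex 4.0 0.6 2.0
   vertex 3.2 1.4 3.2
   vertex 0.6 0.2 2.0
  endloop
 endfacet
 facet normal 0.856 0.066 0.513
  outer loop
   vertex 4.0 0.6 2.0
   vertex 4.8 4.2 0.2
   vertex 2.0 4.8 4.8
  endloop
 endfacet
 facet normal 0.846 0.048 0.532
  outer loop
   vertex 4.0 0.6 2.0
   vertex 2.0 4.8 4.8
   vertex 3.2 1.4 3.2
  endloop
 endfacet
 facet normal -0.968 0.084 0.237
  outer loop
   vertex 1.2 2.6 3.6
   vertex 0.4 2.4 0.4
   vertex 0.6 0.2 2.0
  endloop
 endfacet
 facet normal -0.949 0.223 0.223
  outer loop
   vertex 1.2 2.6 3.6
   vertex 2.0 4.8 4.8
   vertex 0.4 2.4 0.4
  endloop
 endfacet
 facet normal -0.146 -0.523 0.840
  outer loop
   vertex 1.2 2.6 3.6
   vertex 0.6 0.2 2.0
   vertex 3.2 1.4 3.2
  endloop
 endfacet
 facet normal -0.093 -0.451 0.888
  outer loop
   vertex 1.2 2.6 3.6
   vertex 3.2 1.4 3.2
   vertex 2.0 4.8 4.8
  endloop
 endfacet
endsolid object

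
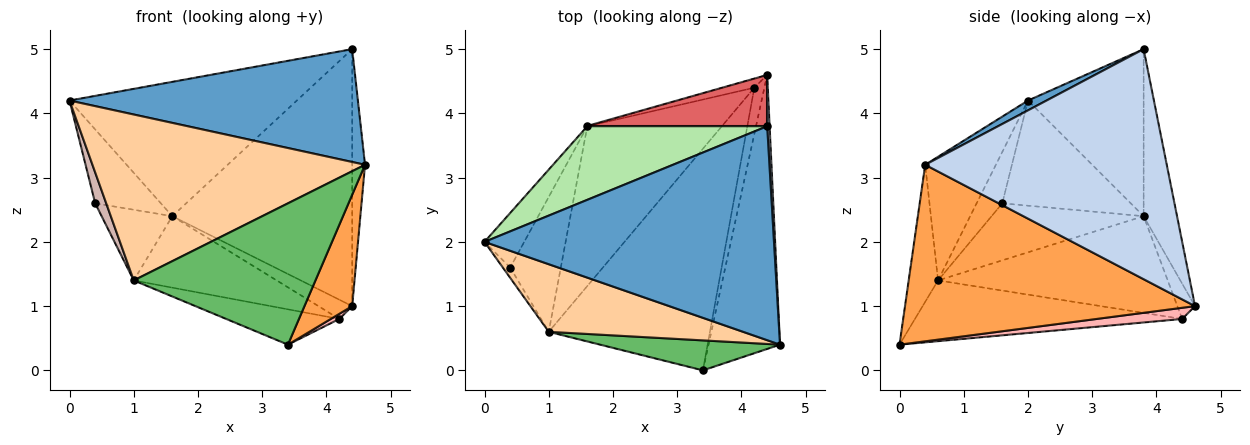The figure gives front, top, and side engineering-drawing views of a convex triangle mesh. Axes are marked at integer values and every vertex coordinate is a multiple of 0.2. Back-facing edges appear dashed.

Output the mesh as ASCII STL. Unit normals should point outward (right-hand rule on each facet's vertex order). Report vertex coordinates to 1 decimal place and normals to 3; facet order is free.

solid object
 facet normal 0.030 -0.466 0.884
  outer loop
   vertex 4.4 3.8 5.0
   vertex 0.0 2.0 4.2
   vertex 4.6 0.4 3.2
  endloop
 endfacet
 facet normal 0.999 0.053 0.011
  outer loop
   vertex 4.4 3.8 5.0
   vertex 4.6 0.4 3.2
   vertex 4.4 4.6 1.0
  endloop
 endfacet
 facet normal 0.916 -0.151 -0.371
  outer loop
   vertex 3.4 0.0 0.4
   vertex 4.4 4.6 1.0
   vertex 4.6 0.4 3.2
  endloop
 endfacet
 facet normal -0.233 -0.901 0.367
  outer loop
   vertex 1.0 0.6 1.4
   vertex 4.6 0.4 3.2
   vertex 0.0 2.0 4.2
  endloop
 endfacet
 facet normal -0.156 -0.966 0.205
  outer loop
   vertex 1.0 0.6 1.4
   vertex 3.4 0.0 0.4
   vertex 4.6 0.4 3.2
  endloop
 endfacet
 facet normal -0.407 0.801 0.439
  outer loop
   vertex 1.6 3.8 2.4
   vertex 0.0 2.0 4.2
   vertex 4.4 3.8 5.0
  endloop
 endfacet
 facet normal -0.179 0.965 0.193
  outer loop
   vertex 1.6 3.8 2.4
   vertex 4.4 3.8 5.0
   vertex 4.4 4.6 1.0
  endloop
 endfacet
 facet normal 0.741 -0.074 -0.667
  outer loop
   vertex 4.2 4.4 0.8
   vertex 4.4 4.6 1.0
   vertex 3.4 0.0 0.4
  endloop
 endfacet
 facet normal -0.349 0.148 -0.926
  outer loop
   vertex 4.2 4.4 0.8
   vertex 3.4 0.0 0.4
   vertex 1.0 0.6 1.4
  endloop
 endfacet
 facet normal -0.428 0.816 -0.389
  outer loop
   vertex 4.2 4.4 0.8
   vertex 1.6 3.8 2.4
   vertex 4.4 4.6 1.0
  endloop
 endfacet
 facet normal -0.548 0.341 -0.763
  outer loop
   vertex 4.2 4.4 0.8
   vertex 1.0 0.6 1.4
   vertex 1.6 3.8 2.4
  endloop
 endfacet
 facet normal -0.911 -0.391 -0.130
  outer loop
   vertex 0.4 1.6 2.6
   vertex 1.0 0.6 1.4
   vertex 0.0 2.0 4.2
  endloop
 endfacet
 facet normal -0.844 0.431 -0.319
  outer loop
   vertex 0.4 1.6 2.6
   vertex 0.0 2.0 4.2
   vertex 1.6 3.8 2.4
  endloop
 endfacet
 facet normal -0.707 0.328 -0.627
  outer loop
   vertex 0.4 1.6 2.6
   vertex 1.6 3.8 2.4
   vertex 1.0 0.6 1.4
  endloop
 endfacet
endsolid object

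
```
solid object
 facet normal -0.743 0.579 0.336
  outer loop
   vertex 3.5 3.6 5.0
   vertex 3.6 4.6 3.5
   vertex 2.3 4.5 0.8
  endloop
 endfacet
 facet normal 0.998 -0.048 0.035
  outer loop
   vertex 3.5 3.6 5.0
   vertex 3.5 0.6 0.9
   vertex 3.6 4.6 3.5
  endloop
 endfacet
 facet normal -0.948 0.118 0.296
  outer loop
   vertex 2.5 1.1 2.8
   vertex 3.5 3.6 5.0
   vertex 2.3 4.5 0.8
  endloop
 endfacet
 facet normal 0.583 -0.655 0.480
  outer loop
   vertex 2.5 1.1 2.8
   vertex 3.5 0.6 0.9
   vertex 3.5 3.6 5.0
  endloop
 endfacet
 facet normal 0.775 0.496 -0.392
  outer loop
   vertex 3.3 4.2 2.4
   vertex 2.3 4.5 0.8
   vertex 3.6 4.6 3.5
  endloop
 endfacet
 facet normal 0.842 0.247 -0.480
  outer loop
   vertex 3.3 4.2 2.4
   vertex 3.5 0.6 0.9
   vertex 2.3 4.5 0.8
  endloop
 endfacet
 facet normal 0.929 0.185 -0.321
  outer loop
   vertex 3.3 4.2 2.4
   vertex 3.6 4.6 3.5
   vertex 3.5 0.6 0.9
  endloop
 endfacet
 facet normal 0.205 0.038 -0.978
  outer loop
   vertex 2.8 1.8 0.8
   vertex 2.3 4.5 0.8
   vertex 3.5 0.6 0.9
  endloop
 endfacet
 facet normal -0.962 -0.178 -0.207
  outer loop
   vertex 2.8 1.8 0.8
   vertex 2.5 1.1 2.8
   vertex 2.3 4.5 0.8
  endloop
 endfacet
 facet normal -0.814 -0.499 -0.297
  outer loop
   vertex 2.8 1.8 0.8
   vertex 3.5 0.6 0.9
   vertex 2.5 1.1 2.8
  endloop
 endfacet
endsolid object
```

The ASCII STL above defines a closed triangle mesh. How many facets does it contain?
10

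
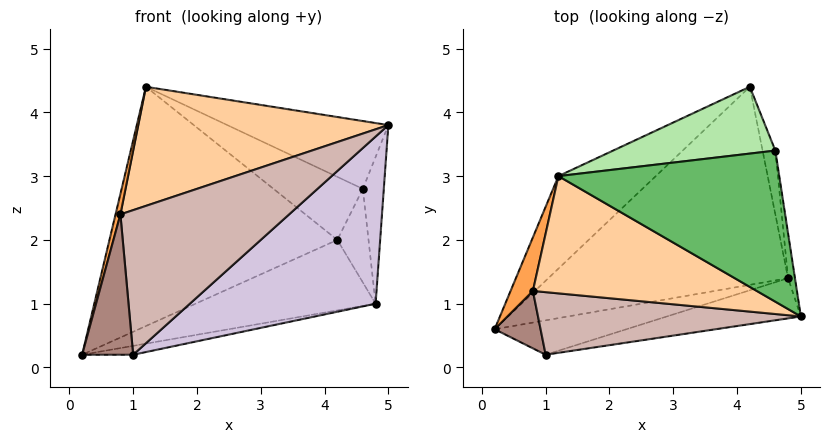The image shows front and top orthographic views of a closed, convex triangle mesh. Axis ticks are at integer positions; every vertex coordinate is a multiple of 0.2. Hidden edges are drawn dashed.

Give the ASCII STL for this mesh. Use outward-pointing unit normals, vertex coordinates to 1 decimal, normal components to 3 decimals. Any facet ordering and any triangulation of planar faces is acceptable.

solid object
 facet normal -0.586 0.756 -0.292
  outer loop
   vertex 1.2 3.0 4.4
   vertex 4.2 4.4 2.0
   vertex 0.2 0.6 0.2
  endloop
 endfacet
 facet normal 0.105 0.333 -0.937
  outer loop
   vertex 4.8 1.4 1.0
   vertex 0.2 0.6 0.2
   vertex 4.2 4.4 2.0
  endloop
 endfacet
 facet normal -0.951 -0.110 0.289
  outer loop
   vertex 0.8 1.2 2.4
   vertex 1.2 3.0 4.4
   vertex 0.2 0.6 0.2
  endloop
 endfacet
 facet normal -0.289 -0.682 0.672
  outer loop
   vertex 0.8 1.2 2.4
   vertex 5.0 0.8 3.8
   vertex 1.2 3.0 4.4
  endloop
 endfacet
 facet normal 0.356 0.383 0.852
  outer loop
   vertex 4.6 3.4 2.8
   vertex 1.2 3.0 4.4
   vertex 5.0 0.8 3.8
  endloop
 endfacet
 facet normal 0.253 0.664 0.704
  outer loop
   vertex 4.6 3.4 2.8
   vertex 4.2 4.4 2.0
   vertex 1.2 3.0 4.4
  endloop
 endfacet
 facet normal 0.990 0.136 -0.041
  outer loop
   vertex 4.6 3.4 2.8
   vertex 5.0 0.8 3.8
   vertex 4.8 1.4 1.0
  endloop
 endfacet
 facet normal 0.954 0.247 -0.168
  outer loop
   vertex 4.6 3.4 2.8
   vertex 4.8 1.4 1.0
   vertex 4.2 4.4 2.0
  endloop
 endfacet
 facet normal 0.124 0.248 -0.961
  outer loop
   vertex 1.0 0.2 0.2
   vertex 0.2 0.6 0.2
   vertex 4.8 1.4 1.0
  endloop
 endfacet
 facet normal 0.336 -0.916 -0.220
  outer loop
   vertex 1.0 0.2 0.2
   vertex 4.8 1.4 1.0
   vertex 5.0 0.8 3.8
  endloop
 endfacet
 facet normal -0.420 -0.840 0.344
  outer loop
   vertex 1.0 0.2 0.2
   vertex 0.8 1.2 2.4
   vertex 0.2 0.6 0.2
  endloop
 endfacet
 facet normal -0.215 -0.896 0.388
  outer loop
   vertex 1.0 0.2 0.2
   vertex 5.0 0.8 3.8
   vertex 0.8 1.2 2.4
  endloop
 endfacet
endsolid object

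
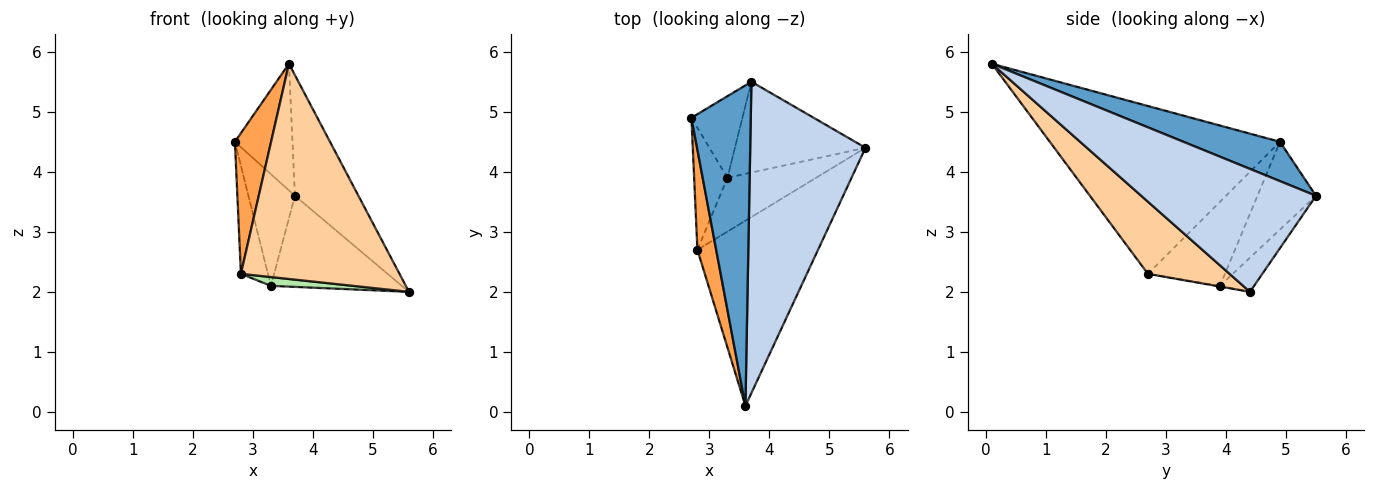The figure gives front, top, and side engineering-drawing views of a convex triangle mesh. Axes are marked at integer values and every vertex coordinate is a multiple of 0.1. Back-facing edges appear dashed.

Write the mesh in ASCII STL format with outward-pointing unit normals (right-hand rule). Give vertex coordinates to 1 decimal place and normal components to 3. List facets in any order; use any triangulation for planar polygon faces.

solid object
 facet normal 0.525 0.313 0.792
  outer loop
   vertex 3.7 5.5 3.6
   vertex 2.7 4.9 4.5
   vertex 3.6 0.1 5.8
  endloop
 endfacet
 facet normal 0.705 0.256 0.661
  outer loop
   vertex 3.7 5.5 3.6
   vertex 3.6 0.1 5.8
   vertex 5.6 4.4 2.0
  endloop
 endfacet
 facet normal -0.982 -0.154 0.110
  outer loop
   vertex 2.8 2.7 2.3
   vertex 3.6 0.1 5.8
   vertex 2.7 4.9 4.5
  endloop
 endfacet
 facet normal 0.364 -0.706 -0.608
  outer loop
   vertex 2.8 2.7 2.3
   vertex 5.6 4.4 2.0
   vertex 3.6 0.1 5.8
  endloop
 endfacet
 facet normal -0.182 0.696 -0.694
  outer loop
   vertex 3.3 3.9 2.1
   vertex 3.7 5.5 3.6
   vertex 5.6 4.4 2.0
  endloop
 endfacet
 facet normal -0.008 -0.161 -0.987
  outer loop
   vertex 3.3 3.9 2.1
   vertex 5.6 4.4 2.0
   vertex 2.8 2.7 2.3
  endloop
 endfacet
 facet normal -0.713 0.566 -0.414
  outer loop
   vertex 3.3 3.9 2.1
   vertex 2.7 4.9 4.5
   vertex 3.7 5.5 3.6
  endloop
 endfacet
 facet normal -0.884 0.310 -0.350
  outer loop
   vertex 3.3 3.9 2.1
   vertex 2.8 2.7 2.3
   vertex 2.7 4.9 4.5
  endloop
 endfacet
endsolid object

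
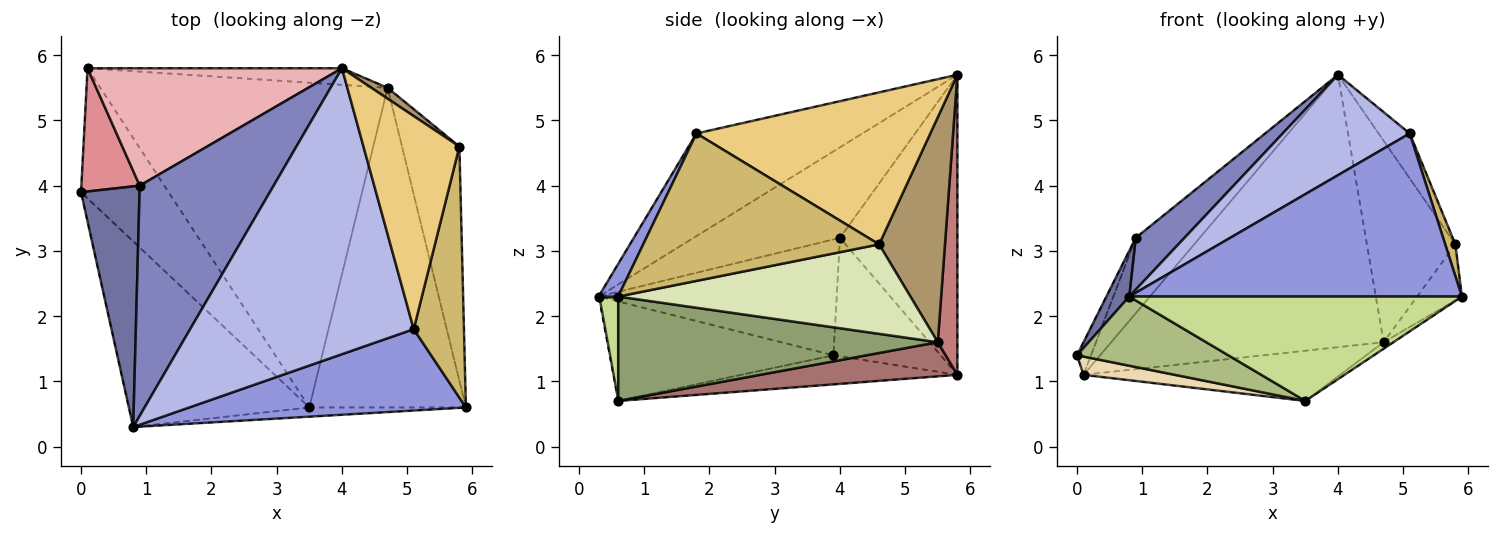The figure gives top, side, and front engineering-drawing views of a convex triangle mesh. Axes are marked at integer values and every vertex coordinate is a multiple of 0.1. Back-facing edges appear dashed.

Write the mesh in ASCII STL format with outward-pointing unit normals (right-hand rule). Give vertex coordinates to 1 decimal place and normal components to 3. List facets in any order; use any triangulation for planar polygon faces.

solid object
 facet normal -0.889 -0.085 0.449
  outer loop
   vertex 0.9 4.0 3.2
   vertex 0.0 3.9 1.4
   vertex 0.8 0.3 2.3
  endloop
 endfacet
 facet normal -0.550 -0.183 0.815
  outer loop
   vertex 0.9 4.0 3.2
   vertex 0.8 0.3 2.3
   vertex 4.0 5.8 5.7
  endloop
 endfacet
 facet normal 0.053 -0.894 0.446
  outer loop
   vertex 5.1 1.8 4.8
   vertex 0.8 0.3 2.3
   vertex 5.9 0.6 2.3
  endloop
 endfacet
 facet normal -0.397 -0.304 0.866
  outer loop
   vertex 5.1 1.8 4.8
   vertex 4.0 5.8 5.7
   vertex 0.8 0.3 2.3
  endloop
 endfacet
 facet normal 0.555 0.017 -0.832
  outer loop
   vertex 3.5 0.6 0.7
   vertex 4.7 5.5 1.6
   vertex 5.9 0.6 2.3
  endloop
 endfacet
 facet normal -0.459 -0.310 -0.833
  outer loop
   vertex 3.5 0.6 0.7
   vertex 0.8 0.3 2.3
   vertex 0.0 3.9 1.4
  endloop
 endfacet
 facet normal 0.058 -0.994 -0.088
  outer loop
   vertex 3.5 0.6 0.7
   vertex 5.9 0.6 2.3
   vertex 0.8 0.3 2.3
  endloop
 endfacet
 facet normal 0.835 0.128 -0.535
  outer loop
   vertex 5.8 4.6 3.1
   vertex 5.9 0.6 2.3
   vertex 4.7 5.5 1.6
  endloop
 endfacet
 facet normal 0.597 0.801 0.043
  outer loop
   vertex 5.8 4.6 3.1
   vertex 4.7 5.5 1.6
   vertex 4.0 5.8 5.7
  endloop
 endfacet
 facet normal 0.946 -0.041 0.322
  outer loop
   vertex 5.8 4.6 3.1
   vertex 5.1 1.8 4.8
   vertex 5.9 0.6 2.3
  endloop
 endfacet
 facet normal 0.840 0.112 0.530
  outer loop
   vertex 5.8 4.6 3.1
   vertex 4.0 5.8 5.7
   vertex 5.1 1.8 4.8
  endloop
 endfacet
 facet normal -0.313 -0.132 -0.941
  outer loop
   vertex 0.1 5.8 1.1
   vertex 3.5 0.6 0.7
   vertex 0.0 3.9 1.4
  endloop
 endfacet
 facet normal 0.117 0.152 -0.982
  outer loop
   vertex 0.1 5.8 1.1
   vertex 4.7 5.5 1.6
   vertex 3.5 0.6 0.7
  endloop
 endfacet
 facet normal 0.072 0.996 -0.061
  outer loop
   vertex 0.1 5.8 1.1
   vertex 4.0 5.8 5.7
   vertex 4.7 5.5 1.6
  endloop
 endfacet
 facet normal -0.891 0.116 0.439
  outer loop
   vertex 0.1 5.8 1.1
   vertex 0.0 3.9 1.4
   vertex 0.9 4.0 3.2
  endloop
 endfacet
 facet normal -0.704 0.384 0.597
  outer loop
   vertex 0.1 5.8 1.1
   vertex 0.9 4.0 3.2
   vertex 4.0 5.8 5.7
  endloop
 endfacet
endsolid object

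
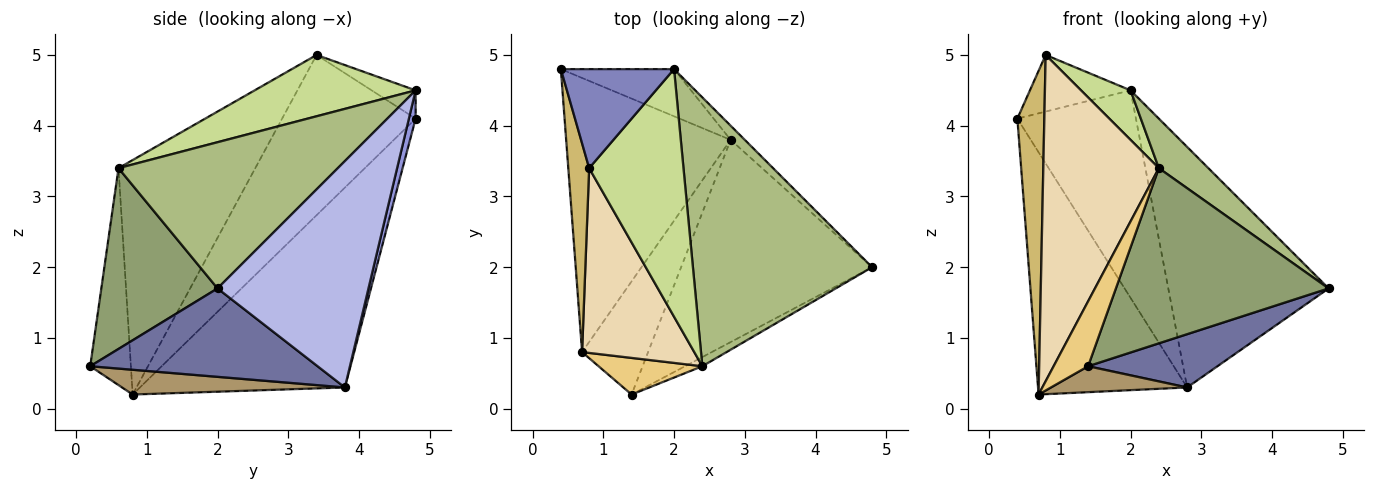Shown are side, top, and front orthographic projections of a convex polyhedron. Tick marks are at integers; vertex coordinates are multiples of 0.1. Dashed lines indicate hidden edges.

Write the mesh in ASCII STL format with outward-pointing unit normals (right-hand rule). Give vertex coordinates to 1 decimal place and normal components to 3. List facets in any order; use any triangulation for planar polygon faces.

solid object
 facet normal 0.409 -0.232 -0.883
  outer loop
   vertex 2.8 3.8 0.3
   vertex 4.8 2.0 1.7
   vertex 1.4 0.2 0.6
  endloop
 endfacet
 facet normal -0.212 0.485 0.848
  outer loop
   vertex 2.0 4.8 4.5
   vertex 0.4 4.8 4.1
   vertex 0.8 3.4 5.0
  endloop
 endfacet
 facet normal 0.055 0.974 -0.221
  outer loop
   vertex 2.0 4.8 4.5
   vertex 2.8 3.8 0.3
   vertex 0.4 4.8 4.1
  endloop
 endfacet
 facet normal 0.685 0.728 -0.043
  outer loop
   vertex 2.0 4.8 4.5
   vertex 4.8 2.0 1.7
   vertex 2.8 3.8 0.3
  endloop
 endfacet
 facet normal 0.479 -0.877 -0.046
  outer loop
   vertex 2.4 0.6 3.4
   vertex 1.4 0.2 0.6
   vertex 4.8 2.0 1.7
  endloop
 endfacet
 facet normal 0.626 -0.141 0.767
  outer loop
   vertex 2.4 0.6 3.4
   vertex 4.8 2.0 1.7
   vertex 2.0 4.8 4.5
  endloop
 endfacet
 facet normal 0.537 -0.165 0.827
  outer loop
   vertex 2.4 0.6 3.4
   vertex 2.0 4.8 4.5
   vertex 0.8 3.4 5.0
  endloop
 endfacet
 facet normal -0.673 0.490 -0.554
  outer loop
   vertex 0.7 0.8 0.2
   vertex 0.4 4.8 4.1
   vertex 2.8 3.8 0.3
  endloop
 endfacet
 facet normal 0.343 -0.210 -0.915
  outer loop
   vertex 0.7 0.8 0.2
   vertex 2.8 3.8 0.3
   vertex 1.4 0.2 0.6
  endloop
 endfacet
 facet normal -0.972 -0.196 0.127
  outer loop
   vertex 0.7 0.8 0.2
   vertex 0.8 3.4 5.0
   vertex 0.4 4.8 4.1
  endloop
 endfacet
 facet normal -0.717 -0.608 0.343
  outer loop
   vertex 0.7 0.8 0.2
   vertex 1.4 0.2 0.6
   vertex 2.4 0.6 3.4
  endloop
 endfacet
 facet normal -0.717 -0.606 0.343
  outer loop
   vertex 0.7 0.8 0.2
   vertex 2.4 0.6 3.4
   vertex 0.8 3.4 5.0
  endloop
 endfacet
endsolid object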